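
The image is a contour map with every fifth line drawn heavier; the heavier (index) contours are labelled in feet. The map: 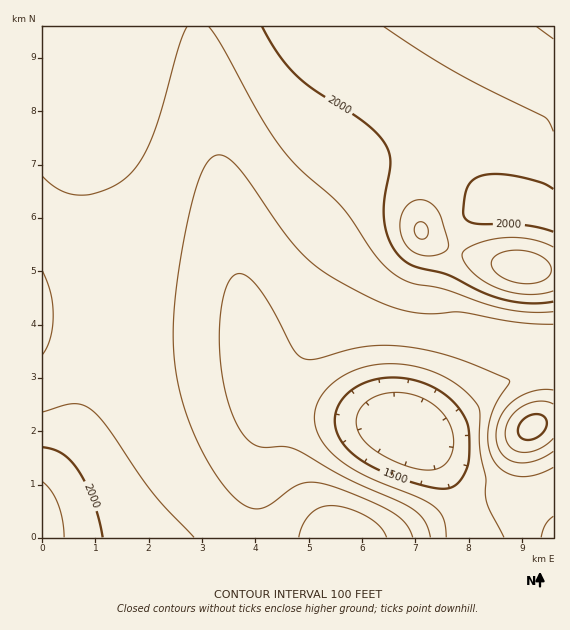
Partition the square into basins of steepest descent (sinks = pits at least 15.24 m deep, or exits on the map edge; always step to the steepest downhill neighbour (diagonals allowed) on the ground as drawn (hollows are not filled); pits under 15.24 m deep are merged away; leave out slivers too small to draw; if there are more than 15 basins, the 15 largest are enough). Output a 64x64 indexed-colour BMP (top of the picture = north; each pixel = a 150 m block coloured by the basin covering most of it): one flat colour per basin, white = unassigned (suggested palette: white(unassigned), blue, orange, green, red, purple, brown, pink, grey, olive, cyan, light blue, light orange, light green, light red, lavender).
<image width="64" height="64" href="data:image/bmp;base64,Qk12CAAAAAAAAHYAAAAoAAAAQAAAAEAAAAABAAQAAAAAAAAIAAATCwAAEwsAABAAAAAAAAAA////ALR3HwAOf/8ALKAsACgn1gC9Z5QAS1aMAMJ34wB/f38AIr28AM++FwDox64AeLv/AIrfmACWmP8A1bDFABERERERERERERERERERERERERERERERERERERERERERERERERERERERERERERERERERERERERERERERERERERERERERERERERERERERERERERERERERERERERERERERERERERERERERERERERERERERERERERERERERERERERERERERERERERERERERERERERERERERERERERERERERERERERERERERERERERERERERERERERERERERERERERERERERERERERERERERERERERERERERERERERERERERERERERERERERERERERERERERERERERERERERERERERERERExERERERERERERERERERERERERERERERERERERERERETMRERERERERERERERERERERERERERERERERERERERERMxEREREREREREREREREREREREREREREREREREREREREzMRERERERERERERERERERERERERERERERERERERERETMxERERERERERERERERERERERERERERERERERERERERMzMREREREREREREREREREREREREREREREREREREREREzMxERERERERERERERERERERERERERERERERERERERETMzMRERERERERERERERERERERERERERERERERERERERMzMxEREREREREREREREREREREREREREREREREREREREzMzERERERERERERERERERERERERERERERERERERERETMzMxERERERERERERERERERERERERERERERERERERERMzMzEREREREREREREREREREREREREREREREREREREREzMzMRERERERERERERERERERERERERERERERERERERETMzMzERERERERERERERERERERERERERERERERERERERMzMzMREREREREREREREREREREREREREREREREREREREzMzMxERERERERERERERERERERERERERERERERERERETMzMzERERERERERERERERERERERERERERERERERERERMzMzMREREREREREREREREREREREREREREREREREREREzMzMxERERERERERERERERERERERERERERERERERERETMzMzERERERERERERERERERERERERERERERERERERERMzMzMREREREREREREREREREREREREREREREREREREREzMzMxERERERERERERERERERERERERERERERERERERETMzMzERERERERERERERERERERERERERERERERERERERMzMzMREREREREREREREREREREREREREREREREREREREzMzMxERERERERERERERERERERERERERERERERERERETMzMzERERERERERERERERERERERERERERERERERERERMzMzMRERERERERERERERERERERERERERERERESIiIiIzMzMxERERERERERERERERERERERERERERERIiIiIiIjMzMzEREREREREREREREREREREREREREREiIiIiIiIiMzMzMRERERERERERERERERERERERERERIiIiIiIiIiIzMzMxERERERERERERERERERERERERERIiIiIiIiIiIjMzMxEREREREREREREREREREREREREREiIiIiIiIiIiMzMzERERERERERERERERERERERERERESIiIiIiIiIiIzMzMREREREREREREREREREREREREREREiIiIiIiIiIjMzMxERERERERERERERERERERERERERESIiIiIiIiIiMzMzERERERERERERERERERERERERERERIiIiIiIiIiIzMzMREREREREREREREREREREREREREREiIiIiIiIiIjMzMRERERERERERERERERERERERERERESIiIiIiIiIiMzMxEREREREREREREREREREREREREREREiIiIiIiIiIzMzERERERERERERERERERERERERERERESIiIiIiIiIjMzMRERERERERERERERERERERERERERERIiIiIiIiIiMzMxERERERERERERERERERERERERERERESIiIiIiIiIzMzMRERERERERERERERERERERERERERERIiIiIiIiIjMzMxEREREREREREREREREREREREREREREiIiIiIiIiMzMzERERERERERERERERERERERERERERERIiIiIiIiIzMzMREREREREREREREREREREREREREREREiIiIiIiIjMzMxERERERERERERERERERERERERERERERIiIiIiIiMzMzEREREREREREREREREREREREREREREREiIiIiIiIzMzMxERERERERERERERERERERERERERERERIiIiIiIjMzMzEREREREREREREREREREREREREREREREiIiIiIiMzMzMRERERERERERERERERERERERERERERERIiIiIiIzMzMxEREREREREREREREREREREREREREREREiIiIiIjMzMzERERERERERERERERERERERERERERERERIiIiIiMzMzMxERERERERERERERERERERERERERERERESIiIiIzMzMzERERERERERERERERERERERERERERERERIiIiIjMzMzMRERERERERERERERERERERERERERERERESIiIi"/>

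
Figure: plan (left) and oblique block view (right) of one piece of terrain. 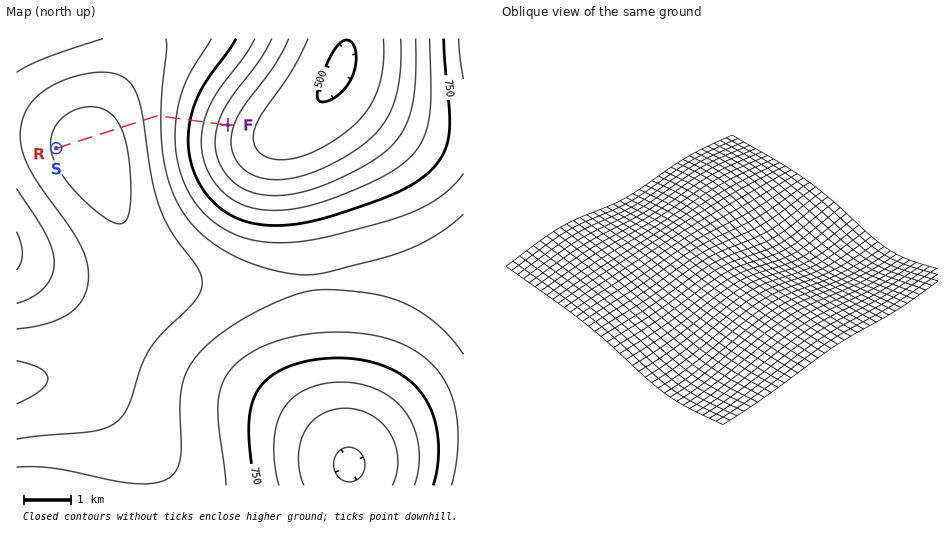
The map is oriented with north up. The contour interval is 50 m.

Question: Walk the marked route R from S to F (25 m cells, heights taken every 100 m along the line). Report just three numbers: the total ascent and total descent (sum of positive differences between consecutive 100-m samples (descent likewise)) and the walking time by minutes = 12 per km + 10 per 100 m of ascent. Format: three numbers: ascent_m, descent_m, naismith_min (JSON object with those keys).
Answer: {"ascent_m": 21, "descent_m": 361, "naismith_min": 48}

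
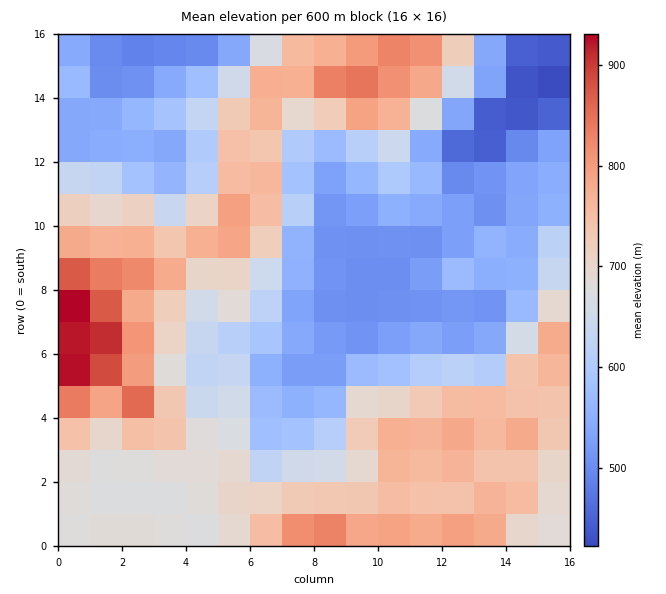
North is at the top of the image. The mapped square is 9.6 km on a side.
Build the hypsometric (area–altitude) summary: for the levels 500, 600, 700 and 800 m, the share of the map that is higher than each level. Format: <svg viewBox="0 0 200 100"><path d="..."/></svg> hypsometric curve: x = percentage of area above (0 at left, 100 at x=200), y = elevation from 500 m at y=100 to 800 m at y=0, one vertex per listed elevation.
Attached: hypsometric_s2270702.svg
<svg viewBox="0 0 200 100"><path d="M187 100l-64-33-49-34-54-33"/></svg>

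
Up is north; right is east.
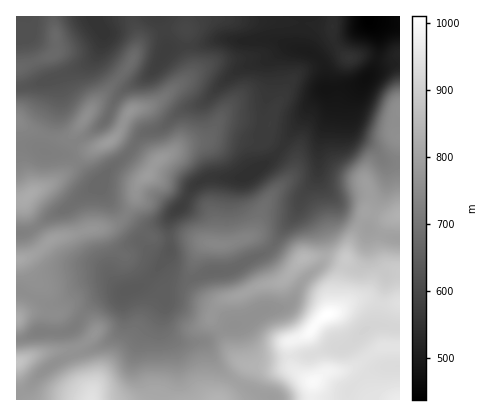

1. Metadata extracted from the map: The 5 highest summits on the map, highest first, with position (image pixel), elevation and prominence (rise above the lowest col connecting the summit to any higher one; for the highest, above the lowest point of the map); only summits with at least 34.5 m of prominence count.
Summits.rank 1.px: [328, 314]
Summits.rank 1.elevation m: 1011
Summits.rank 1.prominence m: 574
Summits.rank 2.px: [314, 382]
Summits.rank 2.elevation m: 995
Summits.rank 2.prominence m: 46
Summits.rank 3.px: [28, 196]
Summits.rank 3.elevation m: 822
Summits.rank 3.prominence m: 91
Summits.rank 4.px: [148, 176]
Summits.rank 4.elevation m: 790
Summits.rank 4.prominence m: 64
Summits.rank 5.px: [110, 142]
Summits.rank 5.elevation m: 790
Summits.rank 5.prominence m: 60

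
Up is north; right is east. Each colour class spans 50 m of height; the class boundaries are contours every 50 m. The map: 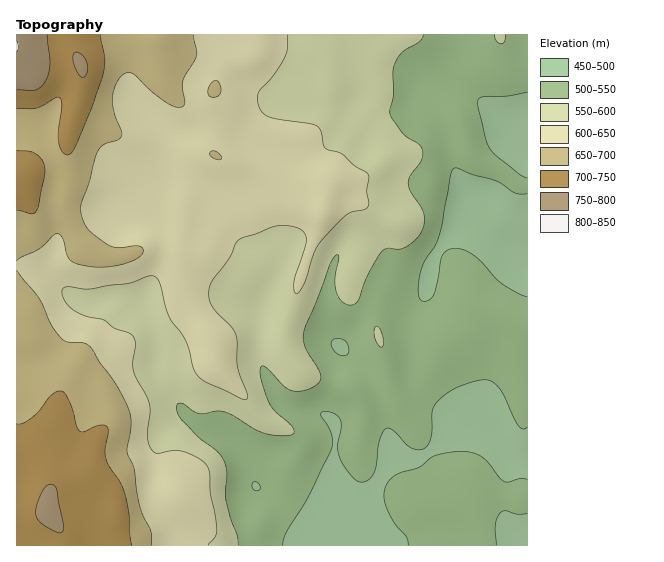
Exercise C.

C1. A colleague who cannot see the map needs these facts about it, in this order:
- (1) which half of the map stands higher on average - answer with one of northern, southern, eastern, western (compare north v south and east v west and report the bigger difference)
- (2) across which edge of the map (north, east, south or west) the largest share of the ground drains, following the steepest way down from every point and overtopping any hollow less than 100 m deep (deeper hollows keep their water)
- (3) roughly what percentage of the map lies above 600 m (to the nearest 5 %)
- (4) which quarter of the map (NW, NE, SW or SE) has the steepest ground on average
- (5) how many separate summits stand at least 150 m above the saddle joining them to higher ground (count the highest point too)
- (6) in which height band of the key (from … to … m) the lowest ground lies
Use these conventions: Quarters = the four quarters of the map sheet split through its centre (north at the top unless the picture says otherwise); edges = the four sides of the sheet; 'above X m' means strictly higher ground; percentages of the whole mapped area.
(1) On average the western half of the map is the higher ground.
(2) The largest share of the runoff leaves by the southern edge.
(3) Ground above 600 m makes up about 45 % of the sheet.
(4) Slopes are steepest in the south-west quarter.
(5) Counting only tops that stand 150 m proud, the map has 1 summit.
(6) Between 450 and 500 m: that is the band holding the lowest ground.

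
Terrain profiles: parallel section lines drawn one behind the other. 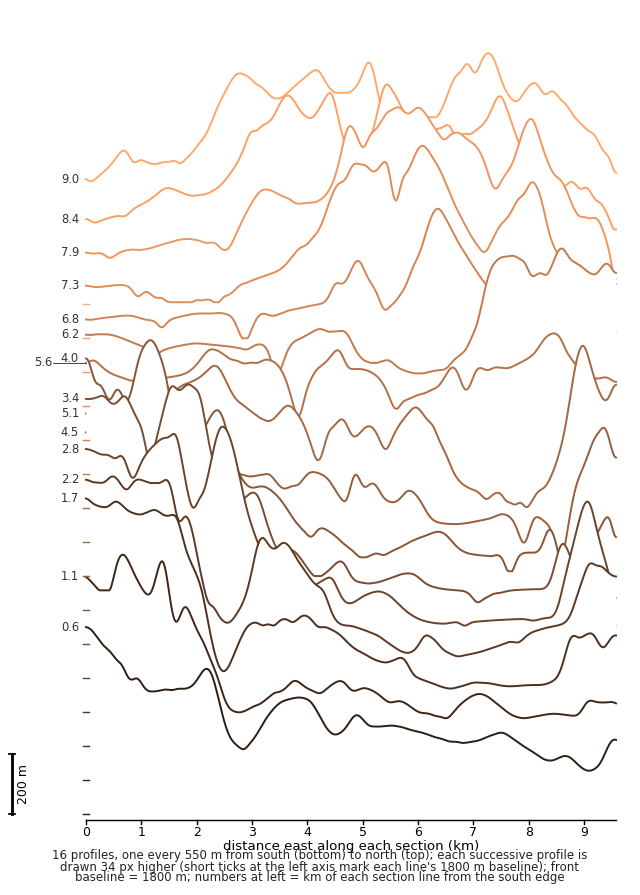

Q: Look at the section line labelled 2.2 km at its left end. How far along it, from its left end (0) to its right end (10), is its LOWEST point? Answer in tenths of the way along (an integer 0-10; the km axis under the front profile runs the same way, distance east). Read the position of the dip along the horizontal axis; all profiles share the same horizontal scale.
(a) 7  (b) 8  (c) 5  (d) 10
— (a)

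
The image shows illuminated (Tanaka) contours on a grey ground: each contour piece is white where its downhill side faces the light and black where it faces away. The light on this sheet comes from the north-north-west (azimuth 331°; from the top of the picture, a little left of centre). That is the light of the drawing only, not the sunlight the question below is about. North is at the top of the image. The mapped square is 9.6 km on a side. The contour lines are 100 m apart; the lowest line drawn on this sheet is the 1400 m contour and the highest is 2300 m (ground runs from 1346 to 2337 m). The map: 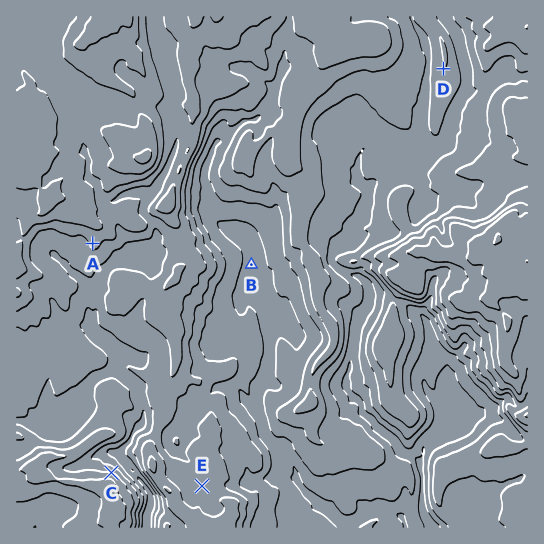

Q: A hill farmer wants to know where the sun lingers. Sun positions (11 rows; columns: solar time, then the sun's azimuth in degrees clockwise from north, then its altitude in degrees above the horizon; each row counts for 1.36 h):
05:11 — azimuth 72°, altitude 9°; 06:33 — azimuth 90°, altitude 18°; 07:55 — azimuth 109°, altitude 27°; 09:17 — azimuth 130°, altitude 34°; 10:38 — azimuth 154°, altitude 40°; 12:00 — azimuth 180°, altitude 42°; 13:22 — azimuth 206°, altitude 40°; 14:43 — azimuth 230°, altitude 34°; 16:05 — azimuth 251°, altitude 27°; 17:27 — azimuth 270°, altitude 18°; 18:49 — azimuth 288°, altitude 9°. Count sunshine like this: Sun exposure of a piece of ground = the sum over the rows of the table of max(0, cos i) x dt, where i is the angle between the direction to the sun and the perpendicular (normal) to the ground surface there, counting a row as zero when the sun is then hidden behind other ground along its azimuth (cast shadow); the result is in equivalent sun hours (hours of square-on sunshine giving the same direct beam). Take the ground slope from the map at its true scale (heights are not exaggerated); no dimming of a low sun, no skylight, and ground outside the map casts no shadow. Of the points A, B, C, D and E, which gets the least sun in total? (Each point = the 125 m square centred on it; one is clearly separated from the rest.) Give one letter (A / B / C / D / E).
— C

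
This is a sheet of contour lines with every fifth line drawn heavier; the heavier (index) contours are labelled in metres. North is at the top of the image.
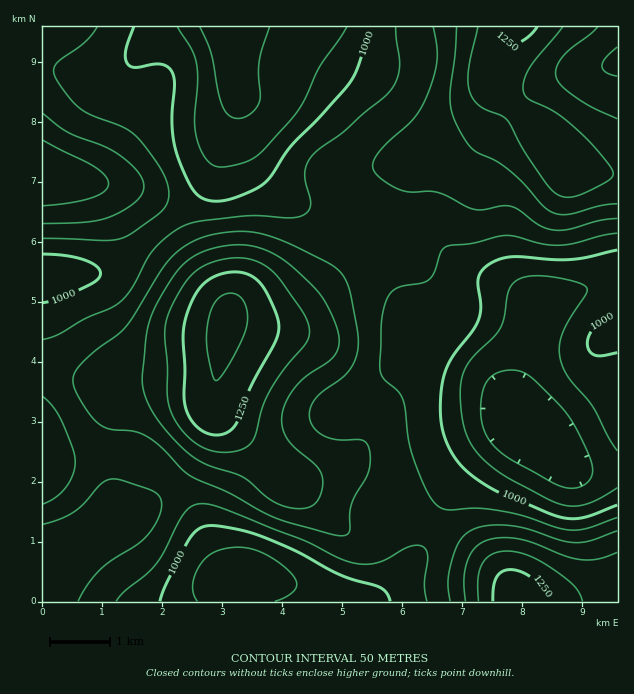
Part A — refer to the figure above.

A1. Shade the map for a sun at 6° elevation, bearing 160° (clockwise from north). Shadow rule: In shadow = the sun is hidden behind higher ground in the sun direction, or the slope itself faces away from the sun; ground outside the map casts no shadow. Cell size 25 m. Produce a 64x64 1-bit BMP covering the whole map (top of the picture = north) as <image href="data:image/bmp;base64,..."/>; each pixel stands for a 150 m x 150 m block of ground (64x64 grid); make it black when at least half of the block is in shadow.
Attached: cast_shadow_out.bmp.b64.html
<image width="64" height="64" href="data:image/bmp;base64,Qk0+AgAAAAAAAD4AAAAoAAAAQAAAAEAAAAABAAEAAAAAAAACAAATCwAAEwsAAAIAAAAAAAAA////AAAAAAAAAAAAAAAAAAAAAAAAAAAAAAAAAAAAAAAAAAAAAAH4AAAAAAAAA//4AAAAAAAH//4AAAAAAAf//wAAAAAAB///gAAAAAAH///gAAAAAAf//+AAAAAAB///8AAAAAAH///wAAAAAAf//+AAAAAAB///wAAAAAAH//4AAAAAAAf//AAAAAAAB//8AAAAAAAH//gAAAAAAAf/8AAAAAAAB//wAAAAAAAD/+AAAAAAAAH+AAAAAAAAAEAAAAAAAAAAAAAAAAAAAAAAAAAAAAAAAAAAAAAAAAAAAAAAAAAAAAAAAAAAAAAAAAAAAAAAAAAAAAAAwAAAAAAAAAP8AAAAAAAcP/8AAAAAAB///8AAAAAAB3//8AAAAAAAA//8AAAAAAAA//8AAAAAAAB//8AAAAAAAH//8AAAAAAAP//wAAAAAAA///AAAAAAAB//4AAAAAAAH//gAAAAAAAP/8AAAAAAAAf/gAAAAAAAB/+AAAAAAAAH/wAAAAAAAAf/AAAAAAAAB//AAAAAAAAH//AAAAAAPAP//gAAAAA8A///AAAAADwB/f8AAAAAEADw/wAAAAAAAAD/AAAAAAAAAH8AAAAAAAAAPgAAAAAAAAAAAAAAAAAAAAAAAAAAAAAAAAAAAAAAAAAAAAAAAAAAAAAAAAAAAAAAAAAAAAAAAAAAAAAAAA=="/>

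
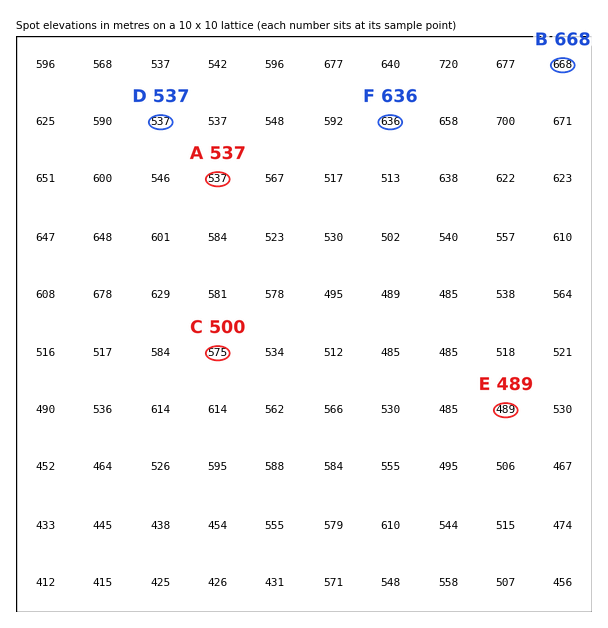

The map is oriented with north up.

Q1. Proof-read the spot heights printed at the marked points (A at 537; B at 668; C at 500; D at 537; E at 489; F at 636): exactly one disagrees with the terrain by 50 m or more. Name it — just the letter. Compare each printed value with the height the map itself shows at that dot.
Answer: C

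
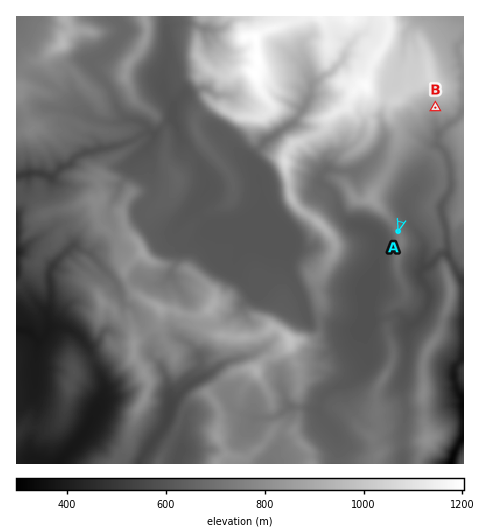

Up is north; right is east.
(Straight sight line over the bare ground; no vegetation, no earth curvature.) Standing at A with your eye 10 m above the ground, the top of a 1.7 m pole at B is visible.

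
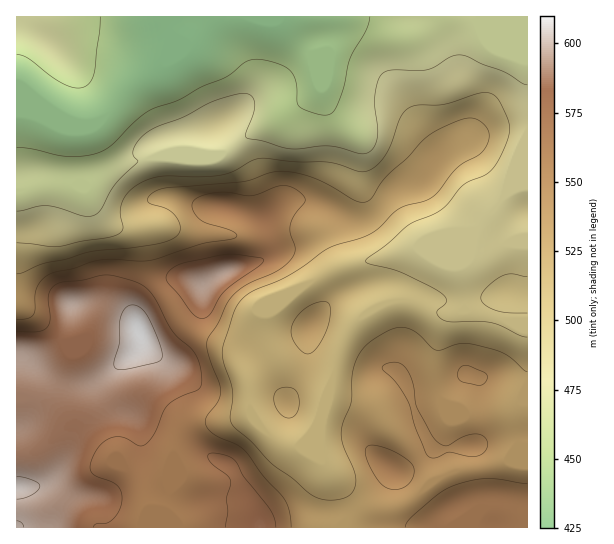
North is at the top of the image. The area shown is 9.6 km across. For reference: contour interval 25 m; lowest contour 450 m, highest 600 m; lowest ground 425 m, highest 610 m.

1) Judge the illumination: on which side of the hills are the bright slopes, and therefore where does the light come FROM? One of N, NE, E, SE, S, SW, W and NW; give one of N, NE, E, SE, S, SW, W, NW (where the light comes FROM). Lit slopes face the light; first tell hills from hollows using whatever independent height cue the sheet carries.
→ S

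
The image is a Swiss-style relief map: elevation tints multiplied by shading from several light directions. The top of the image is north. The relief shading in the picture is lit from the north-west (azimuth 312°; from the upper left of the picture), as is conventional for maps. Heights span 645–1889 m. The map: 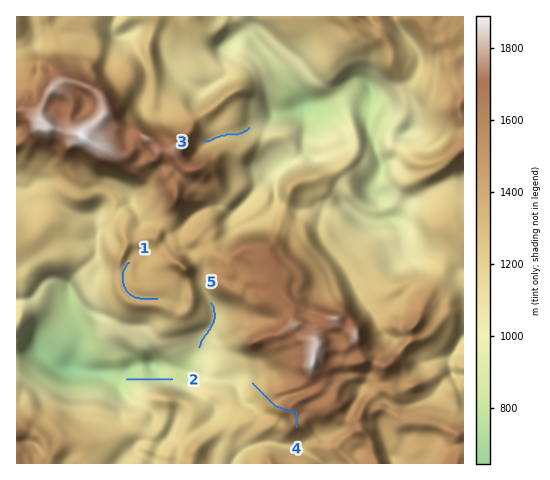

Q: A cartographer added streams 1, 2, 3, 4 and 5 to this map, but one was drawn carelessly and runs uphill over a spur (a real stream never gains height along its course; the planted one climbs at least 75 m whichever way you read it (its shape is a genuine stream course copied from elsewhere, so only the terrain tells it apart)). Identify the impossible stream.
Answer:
4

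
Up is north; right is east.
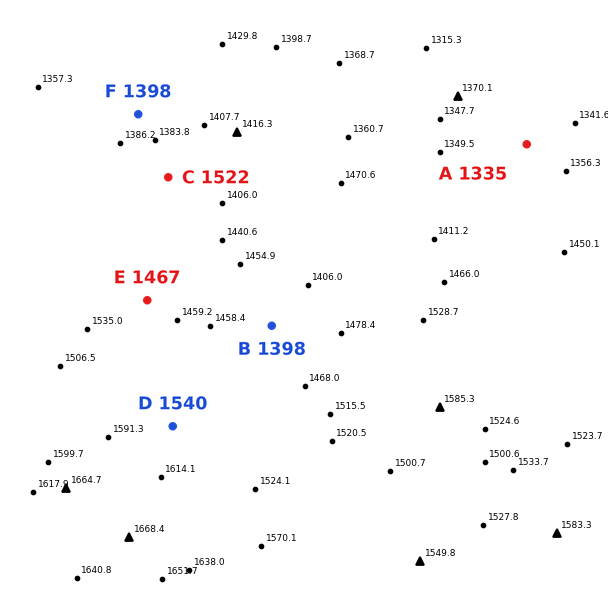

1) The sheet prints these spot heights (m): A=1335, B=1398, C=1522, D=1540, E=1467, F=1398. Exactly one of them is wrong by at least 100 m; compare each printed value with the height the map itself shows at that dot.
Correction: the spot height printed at C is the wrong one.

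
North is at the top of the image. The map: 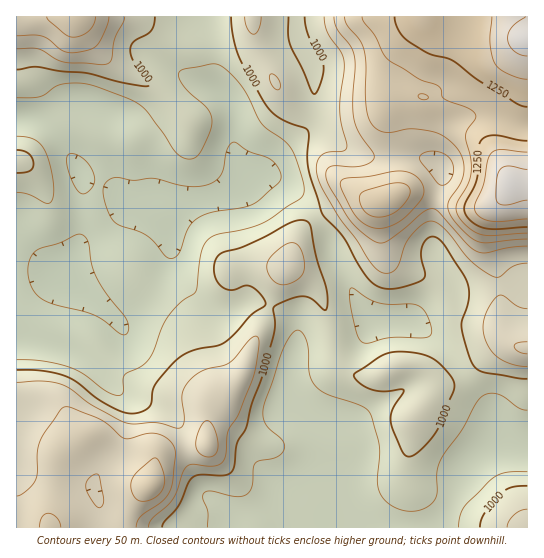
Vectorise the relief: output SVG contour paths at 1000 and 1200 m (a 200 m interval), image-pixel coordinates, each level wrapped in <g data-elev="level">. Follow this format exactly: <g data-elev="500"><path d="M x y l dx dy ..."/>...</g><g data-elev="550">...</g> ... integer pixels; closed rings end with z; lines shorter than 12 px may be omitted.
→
<g data-elev="1000"><path d="M162 527l2-5 14-16 10-23 5-6 8-2 24 0 5-2 3-3 4-26 9-17 5-22 11-28 11-40 2-12-1-18 15-8 14-3 9 3 13 11 2-1 1-10-2-10-9-30-6-32-2-4-7-3-9 2-43 22-27 8-5 4-3 6-1 8 2 8 4 7 5 4 5 1 15-4 6 1 10 8 4 6 1 4-15 10-17 19-11 9-6 3-24 5-16 9-21 23-3 7-2 15-6 5-14 4-13-4-20-11-23-18-13-6-21-4-24-1"/><path d="M527 486l-16 1-9 6-18 21-4 13"/><path d="M405 455l5 2 7-4 18-19 6-11 12-30 1-8-1-6-5-6-9-10-7-5-17-5-21-1-14 5-24 16-2 2 6 8 13 7 10 1 18-2 3 1-11 19-2 10 2 12 9 20z"/><path d="M17 173l13-2 3-3 1-5-2-5-3-4-6-3-6-1"/><path d="M17 70l22-3 22 4 26 2 35 10 26 3 1-1-1-4-15-21-3-11 4-8 17-11 3-5 1-8"/><path d="M231 17l2 20 5 18 28 50 5 7 8 6 11 5 15 5 3 3 0 36 14 46 22 25 14 25 9 15 10 8 10 3 15-2 19-6 4-6-4-18 1-11 7-8 4-1 5 1 8 9 18 28 4 10 1 15-8 26 5 21 7 18 5 5 7 3 42 6"/><path d="M305 17l3 18 13 23 3 8-3 17-4 9-3 2-3-3-8-21-13-26-2-10 0-17"/></g><g data-elev="1200"><path d="M374 217l13-1 12-7 10-14 1-5-2-4-6-3-9 0-31 10-3 5 3 9 5 7z"/><path d="M421 99l6 0 1-2-4-3-4 0-2 3z"/><path d="M362 17l2 5 11 13 8 19 6 6 30 19 19 7 3 3 2 9 26 10 6 6 0 5-9 15 0 7 5 17 0 12-3 13-12 22 0 6 4 8 11 11 12 5 44-2"/></g>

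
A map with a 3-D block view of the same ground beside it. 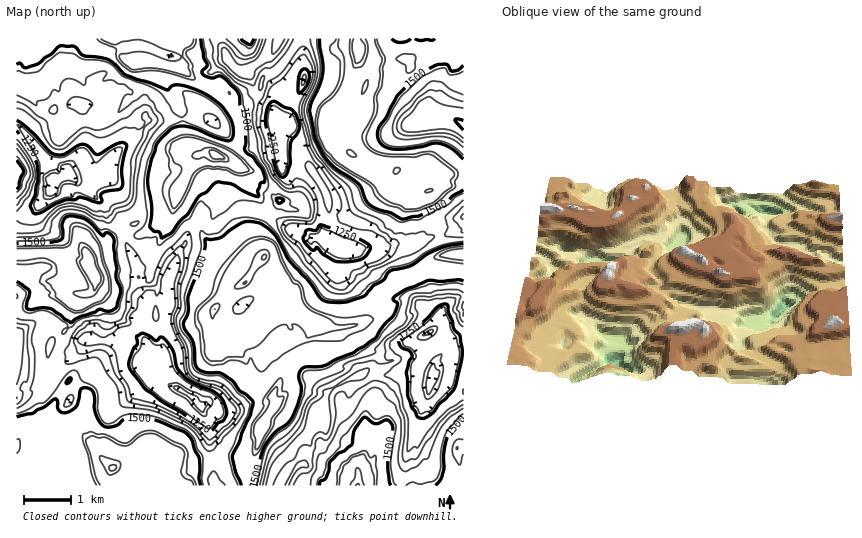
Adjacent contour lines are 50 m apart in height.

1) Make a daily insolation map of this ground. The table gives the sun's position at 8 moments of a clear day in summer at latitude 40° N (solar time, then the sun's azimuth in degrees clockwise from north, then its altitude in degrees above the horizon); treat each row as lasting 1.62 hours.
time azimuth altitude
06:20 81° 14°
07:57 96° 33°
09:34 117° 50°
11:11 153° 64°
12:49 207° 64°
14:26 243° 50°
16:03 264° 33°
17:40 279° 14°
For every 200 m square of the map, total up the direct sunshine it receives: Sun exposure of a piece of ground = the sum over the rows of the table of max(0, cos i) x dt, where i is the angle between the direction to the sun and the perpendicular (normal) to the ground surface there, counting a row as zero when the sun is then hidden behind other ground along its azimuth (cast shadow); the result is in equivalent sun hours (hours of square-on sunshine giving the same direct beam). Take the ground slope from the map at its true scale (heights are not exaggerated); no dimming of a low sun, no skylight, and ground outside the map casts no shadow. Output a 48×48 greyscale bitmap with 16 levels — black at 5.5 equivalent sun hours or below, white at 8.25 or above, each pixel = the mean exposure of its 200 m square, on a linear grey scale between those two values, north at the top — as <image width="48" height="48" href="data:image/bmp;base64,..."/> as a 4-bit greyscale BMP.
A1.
<image width="48" height="48" href="data:image/bmp;base64,Qk32BAAAAAAAAHYAAAAoAAAAMAAAADAAAAABAAQAAAAAAIAEAAATCwAAEwsAABAAAAAAAAAAAAAAABEREQAiIiIAMzMzAERERABVVVUAZmZmAHd3dwCIiIgAmZmZAKqqqgC7u7sAzMzMAN3d3QDu7u4A////AN3d3dzO7t3d3Zasu9uZt6trmpmrdkVL3d3d3cu83N3d3JurvN2ai1WajJubi9243d3d3brLe93d3buqvN6bu7m3lruslmy63d3d3brJzd3d3Zerm8ysy5i4eTa9qFa5vb3d3bvdk43ddLcVuLqr3JWJrNzNqpWYmb3d3cZDjXRjnFIViLvLzMtFmN3Nuqhoqt3d3dzFbdyrQQBERnjbzMuoqI29ibqWW2vd3d2olEQyICJqdmesy6u4rHdUh5JHVGV7x72rzGMzJmN7u6qdzKq4vNrdyGp3k52lzM2r2ox0s0zLvMx8q7u4iK3dmZgnfavbftls2LZrWMurzO22m7u8iofIi6l5e6vdmLjdmIaszKu7ze7rnavdzMpo27uXqbve2H3di1m7u6ze7u7u3d3c3N3e3LyauMvN3bzbrJm7uozN3e3u3e3dy8zdrby7yLvMzYRFzbm7yord7u7e3d7u7tzKtXvdubvJ3Yvd3cjLyrrd3d7tzN3v/u3LurNty7rbrLy93ezMusvd3d3e7u7u7t3cy7o3vc3czLyu27y7mLzd3d3e7u3cqazdzLypnN28zMvLzLurlpm8y73d3dtFiYi9y4yZmp3cvO3MyqupqLdm3bzd3cW4ad3dyqvKqKvM3anMury5iKx73u7d3apmZTnd27vMy83N3anbl8u5iY3K2rzd22h0VaZt3c3MzN2p3bzWirjJl4zJzH3d1XVazFmX3d3d7t7a3L2VqcvbmKranbztl0WaibY0M53u3e7u3I2Hmrzdubjdidq7dYiUVkbWfGSq3TMzR6aHq87e2qrN15t6RlNbzcrNmtswAQARR8t6mt7czLuJ3YRENJq83M3c3d3cgoVKmaYyfdru28qZjN3Ee9yr3u3d7u7d2dyleUEkzJu97dzOuGRc28u93d3c3M3dudgSIAF6R8vM3Mqu7L3d28uszNzMzMy7zLugADUqt3vM3LzO7u66uMqqu8vd3u7cvMqHCpu0SYvMzbzd3u7GRZW6zLzO3dy9zLqJgQu7qpnbrcvO7u3HF2u7zMzd7d3Ny8iKyo3LuonMy9u8zMuDBqyru87dzN7tymV7us3buaq8zu7L3XchZLqqzu3drN3aS1OKzMzbqKl8zcvJVGRyh7qc3a1zM0RW1jOs3LvturZ6jdswO8pylqmd29iFIzNXNkrM3czu7smEgzMSLLpEk3i93du5oyMBNZzM3dzd3exZR2OLrKhHlXm93e3LqrvMxtze3KrN3tu83c3cvZpol5mt3e28u7vN3czd2qzN3ty93b3M3YuorHh93d27vMvO7t3d3e7u3d7c7LzN3YvLy1SV3d2rzMzO3d3d3u7d3d3N7d3ttYi7ygKajczLzcze7e7t3d3dzMzt3MyrUCTMyiR8ndravtzN7t7t3d3LvMzMzbqjGctJuXiMvO3avMzaze7tzdy8vN3bi3t3m8zIiKqsy8zKvbve3d3e3d7tupqs3ayJity7aaus2tunl33d3d3d7u3M3u7u3dqbrMubt9yqmciLqMzd3Q=="/>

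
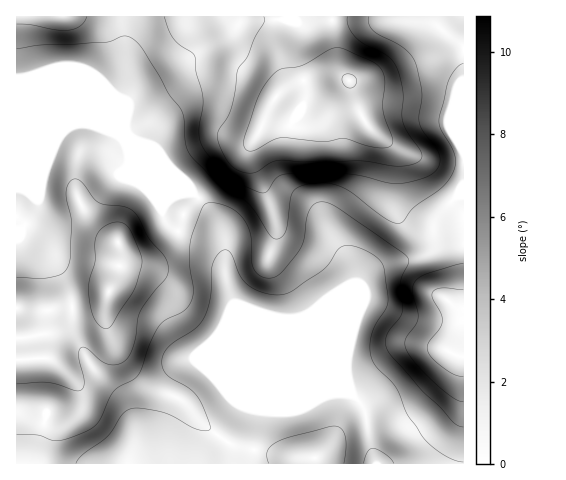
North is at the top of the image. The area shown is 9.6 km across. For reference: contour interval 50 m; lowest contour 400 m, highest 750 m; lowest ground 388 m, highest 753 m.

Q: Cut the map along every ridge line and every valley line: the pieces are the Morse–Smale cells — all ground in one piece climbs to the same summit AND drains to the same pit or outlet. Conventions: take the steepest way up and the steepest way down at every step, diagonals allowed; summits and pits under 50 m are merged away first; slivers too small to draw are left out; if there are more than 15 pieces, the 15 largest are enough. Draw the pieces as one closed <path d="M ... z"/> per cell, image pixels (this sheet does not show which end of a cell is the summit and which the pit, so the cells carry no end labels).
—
<path d="M463 16l-341 1 2 50-2 10-9 17 13 29 2 10 6 7 10 4 61 60 11 14 9 23 0 32 8 29 46 21 72 71-4-16 0-21 5-23 0-28 8-21 12-13 9-5 45-13 6-9 2-18 3-9 19-21 8-2z"/><path d="M85 123l-14 4-55 0 0 336 181 1 40-58 5-4 10-3 63 0 18-5 18 1-72-72-46-21-8-29-1-37-5-12-14-20-60-58-39-17z"/><path d="M463 196l-7 1-19 21-3 9-2 18-6 9-12 5-23 4-19 9-12 13-8 21 0 28-5 23 0 21 5 17 9 9 5 10 4 28 6 22 88-1z"/><path d="M122 16l-106 1 1 110 54 0 14-4 53 18-10-8-2-10-13-29 9-17 2-10 0-28z"/><path d="M349 394l-16 0-18 5-63 0-10 3-5 4-39 57 177 1-10-53-4-7z"/>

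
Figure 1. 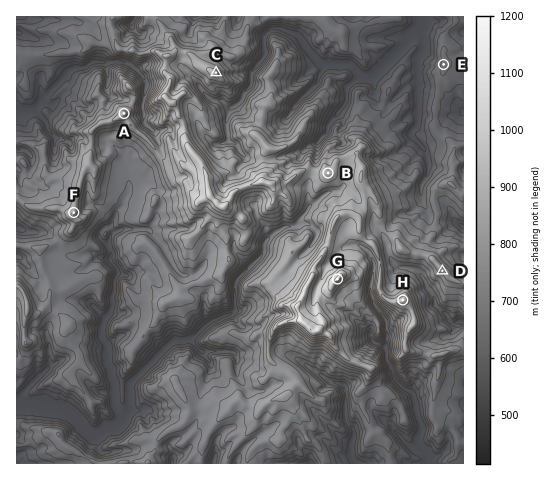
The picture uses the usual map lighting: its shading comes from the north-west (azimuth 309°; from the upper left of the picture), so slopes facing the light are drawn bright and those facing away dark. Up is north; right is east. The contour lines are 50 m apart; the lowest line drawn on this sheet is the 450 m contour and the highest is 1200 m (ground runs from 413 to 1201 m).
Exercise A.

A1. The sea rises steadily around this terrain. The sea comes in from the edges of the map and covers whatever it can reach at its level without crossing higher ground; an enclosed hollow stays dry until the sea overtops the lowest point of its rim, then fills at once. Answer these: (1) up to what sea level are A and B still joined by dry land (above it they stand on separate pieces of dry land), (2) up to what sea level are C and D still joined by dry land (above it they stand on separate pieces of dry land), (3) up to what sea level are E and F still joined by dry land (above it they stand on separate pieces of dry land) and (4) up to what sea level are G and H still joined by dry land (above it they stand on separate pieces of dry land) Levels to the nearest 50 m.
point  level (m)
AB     850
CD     800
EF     550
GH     900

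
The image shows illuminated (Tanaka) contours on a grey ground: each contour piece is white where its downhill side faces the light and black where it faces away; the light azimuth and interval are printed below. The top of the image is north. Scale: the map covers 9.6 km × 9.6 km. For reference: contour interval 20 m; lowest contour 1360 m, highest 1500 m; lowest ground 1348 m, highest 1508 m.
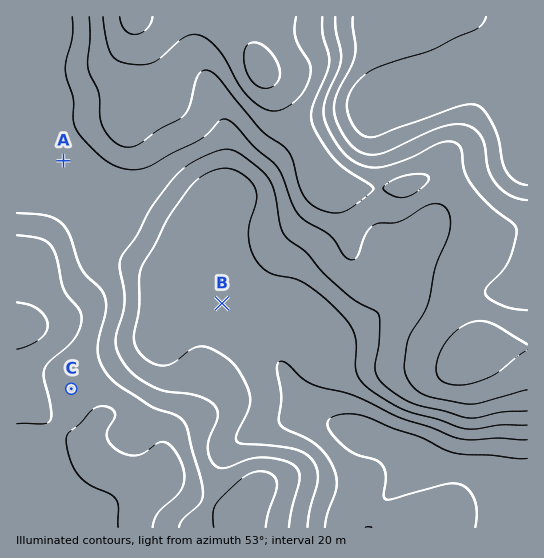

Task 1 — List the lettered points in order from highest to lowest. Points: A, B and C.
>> C A B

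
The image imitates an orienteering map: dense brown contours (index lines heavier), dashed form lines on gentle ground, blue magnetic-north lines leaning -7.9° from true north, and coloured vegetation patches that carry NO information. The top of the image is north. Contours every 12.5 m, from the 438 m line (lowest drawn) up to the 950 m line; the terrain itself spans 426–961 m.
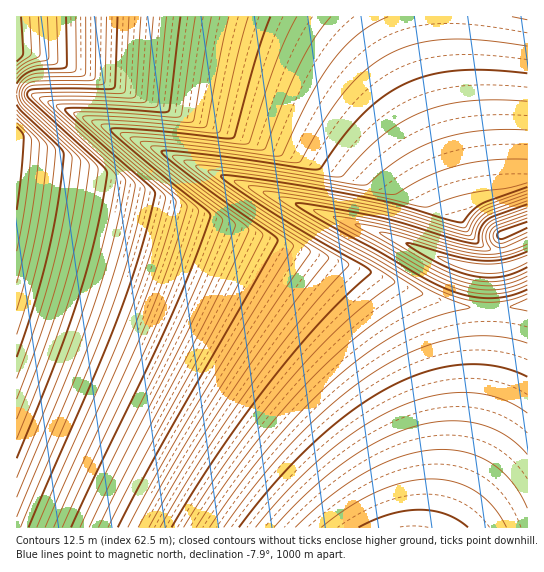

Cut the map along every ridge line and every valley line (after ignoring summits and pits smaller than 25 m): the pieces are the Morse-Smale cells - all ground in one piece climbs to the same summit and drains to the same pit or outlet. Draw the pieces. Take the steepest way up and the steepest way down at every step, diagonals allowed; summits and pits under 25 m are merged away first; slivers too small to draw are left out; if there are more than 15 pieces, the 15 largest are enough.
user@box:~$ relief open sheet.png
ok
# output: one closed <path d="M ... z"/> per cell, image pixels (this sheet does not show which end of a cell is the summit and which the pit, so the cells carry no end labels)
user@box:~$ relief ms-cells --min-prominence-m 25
<path d="M26 183l-10 0 1 345 511-1-1-224-25 6-25 0-18-2-32-10-66-28-170-56-73-17z"/><path d="M387 16l-370 0-1 78 17 1 157 69 112 43 81 26 66 28 25 7 33-1-2-16-2-2-14 0-10-5-10-10-8-13-24-79-40-105z"/><path d="M33 95l-17 0 1 88 86 10 79 18 179 58 66 28 32 10 18 2 25 0 20-4 6-3-1-61-23 9 4 12-1 5-33 1-21-5-70-30-81-26-85-32z"/><path d="M527 16l-82 1 0 22 6 48 22 114 16 22 14 12-2 2 4 12 23-8z"/><path d="M445 16l-57 1 49 125 24 79 8 13 10 10 10 5 13 2 2-2-1-14-19-18-8-11-4-11-21-108z"/>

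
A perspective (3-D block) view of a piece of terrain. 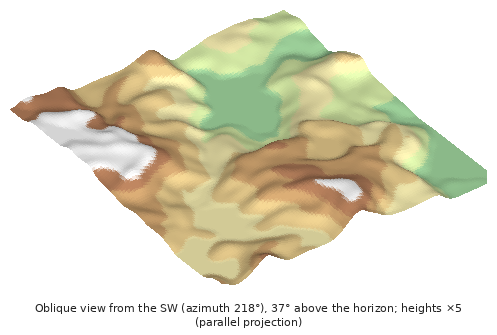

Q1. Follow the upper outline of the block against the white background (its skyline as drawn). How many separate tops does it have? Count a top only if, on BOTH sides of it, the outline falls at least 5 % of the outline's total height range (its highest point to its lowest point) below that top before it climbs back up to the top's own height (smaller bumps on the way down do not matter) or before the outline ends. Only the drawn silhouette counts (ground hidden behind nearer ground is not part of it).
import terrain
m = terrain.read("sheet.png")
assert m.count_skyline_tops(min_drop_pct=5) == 2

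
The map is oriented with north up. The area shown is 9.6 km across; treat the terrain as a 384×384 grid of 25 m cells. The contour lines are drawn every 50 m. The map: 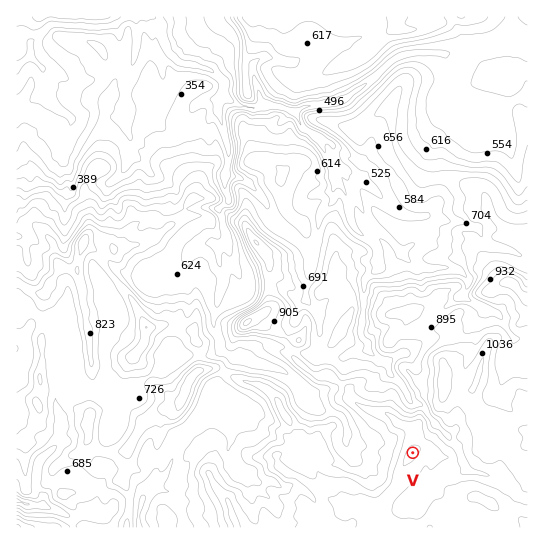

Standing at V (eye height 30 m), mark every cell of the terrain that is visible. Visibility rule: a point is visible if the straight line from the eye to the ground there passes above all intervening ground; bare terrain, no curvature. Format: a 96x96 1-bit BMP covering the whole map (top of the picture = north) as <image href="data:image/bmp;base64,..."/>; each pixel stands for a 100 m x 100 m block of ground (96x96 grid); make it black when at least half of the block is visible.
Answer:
<image width="96" height="96" href="data:image/bmp;base64,Qk2+BAAAAAAAAD4AAAAoAAAAYAAAAGAAAAABAAEAAAAAAIAEAAATCwAAEwsAAAIAAAAAAAAA////AAAAAADgAAAAAHAAgGf//4GAAAAAAHAAgD///wEAAAAAAPABBB///AMAAAAAAOADDg//+AMAAAAAAOACDj//+IcAAAAAAcAEP////8sAAAAAA4AAf/////8AAAAABgAAz/////8AAAAABAADv/H///8AAAAACAAf//H///9AAAAACAA///H/x/9gAAAAAAB///j/x/9AAAAAAAB///j/x99ACAAAAAD///x/z99gAAQAAAB///x/j89gAAYAAAAP//5+H49gBAMAAAAH//98P48ABgOQAAAG/v/4P58ABgHYAAAM/P/wf78ABgH+AAAcPf+B/78AAgDnAAA8Gf4B//MAAgADgAA8GfwD/wMIAgADwAB8f8AD/gMMAAABwAB/jwAH/AMMAAABwAB/AAAH/AIIAAABwAH+AgAHvAIIAAAAwAf8AgAHHAAIAAAA4Af5gAAHBgAAAAAAcAH38AAHBgAAAAAAPAH+AAAHBgAAAAAADA/uAAAPAgAAAAAAAH/sAAAPAwAAAAAAOf/IAAAAAwAAAAAAff8IAAQAAQAAAADGfPw/AA8AAQAAAAD4eP7nAAPIAAAAAAD4cH/DDAP8AAAAAAD4cD/DBhH8AAAAAAD4YB+DBh/8AAAAAACAIA/DAz/8AAAAAAGAAAPgAQH+AAAAAAMAAAHgAYAeAAAAAAIAAABgAYACAAAGAAQAAAAMg4AAAAcGCAwAAADcf4AAAAQCDAgAAAH8PwAAAAwACDgAAAH4PwAAAAAAGHAAAAH4HwAAAAAAnHwAAAH4HwAAAAAAHvwAAAH4DwAAAAAAD/gAAAPwDQAAAAAAD7gAAAfwDwAAAAAADzAAAA8ADgAAAAAADiAAAAwAAAAAAAAABgAAAAAAAAAAAAAABgAAAAAAAAAAAAAAAAAAAAAIAAAAAAAAAAAAAAB8AAAAAAAAAAAAAAD4AAAAAAAAAAAAAAD4AAAAAAAAAAAAAAD4AAAAAAAAAAAAAAD4AAAAAAAAAAAAAAH4AAAAAAAAAAAAAAP4AAAAMAAAAAAAAAf8AAAAcAAAAAAAAAD+AAAA4AAAAAAAABx/gAAAAAAAAAAAAD//wAAAAAAAAAAAAB8fgAAAAAAAAAAAAAAAgAAAAAAAAAAAAAAAAAAAAAAAAAAAAAAAAAAAAAAAAAAAAAAAAAAAAAAAAAAAAAAAD4IAAAAAAAAAAAAA/88AAAAAAAAAAAAB+P8AAAAAAAAAAAADwH8AAAAAAAAAAAAAAB+AAAAAAAAAAAAAAA+AAAAAAAAAAAAAAAeAAAAAAAAAAAAcAAPAAAAAAAAAAAA+AAHAAAAAAAAAAAB/wADgAAAAAAAAAAD/8ABgAAAAAAAAAAH/+AAAAAAAAAAAAAPgfgAAAAAAAAAAAAAAH4AAAAAAAAAAAAAAB8AAAAAAAAAAAAA4AOAAAAAAAAAAABz/gHAAAAAAAAAAAB//gBgAAAAAAAAAAB//gA//+AAAAAAAAB///gf//gAAAAAAAD///wf//wAAAAAAAH///wcD/8AAAAAAAP////+Af8A="/>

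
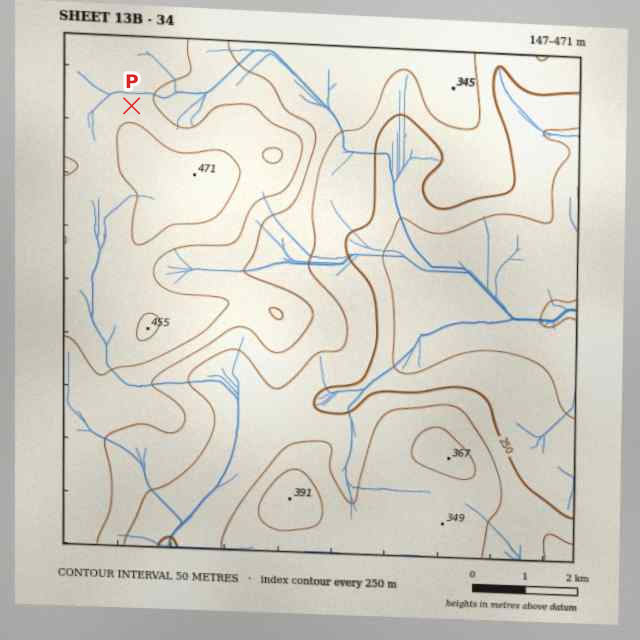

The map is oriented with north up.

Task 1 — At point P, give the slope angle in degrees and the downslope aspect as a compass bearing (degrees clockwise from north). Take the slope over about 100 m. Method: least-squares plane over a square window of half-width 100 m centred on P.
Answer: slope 4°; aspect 25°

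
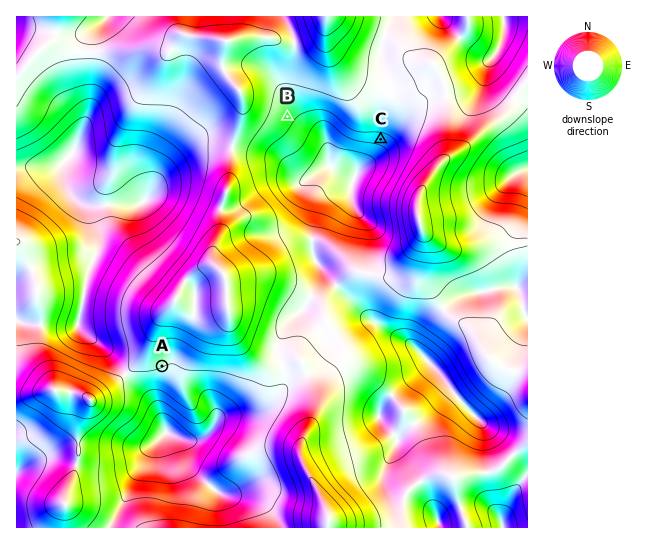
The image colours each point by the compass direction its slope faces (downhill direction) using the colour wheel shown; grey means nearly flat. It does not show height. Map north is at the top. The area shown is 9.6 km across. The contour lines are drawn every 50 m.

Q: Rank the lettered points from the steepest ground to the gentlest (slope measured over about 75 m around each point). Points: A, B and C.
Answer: C B A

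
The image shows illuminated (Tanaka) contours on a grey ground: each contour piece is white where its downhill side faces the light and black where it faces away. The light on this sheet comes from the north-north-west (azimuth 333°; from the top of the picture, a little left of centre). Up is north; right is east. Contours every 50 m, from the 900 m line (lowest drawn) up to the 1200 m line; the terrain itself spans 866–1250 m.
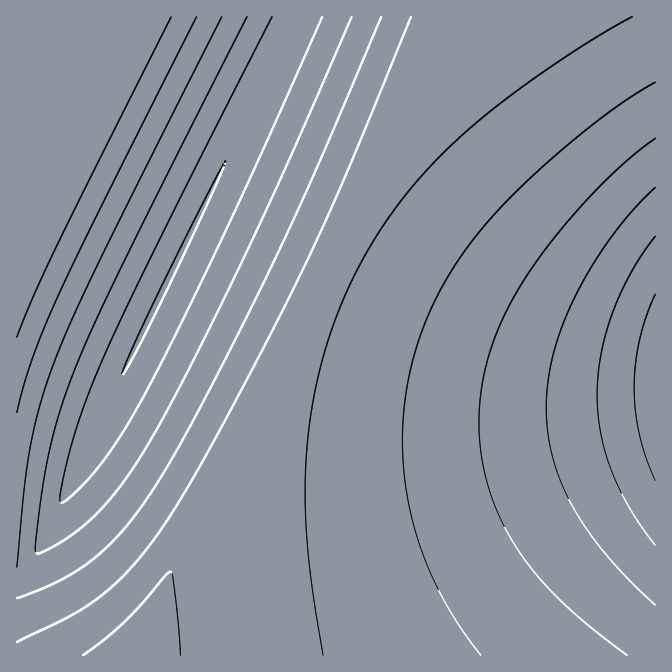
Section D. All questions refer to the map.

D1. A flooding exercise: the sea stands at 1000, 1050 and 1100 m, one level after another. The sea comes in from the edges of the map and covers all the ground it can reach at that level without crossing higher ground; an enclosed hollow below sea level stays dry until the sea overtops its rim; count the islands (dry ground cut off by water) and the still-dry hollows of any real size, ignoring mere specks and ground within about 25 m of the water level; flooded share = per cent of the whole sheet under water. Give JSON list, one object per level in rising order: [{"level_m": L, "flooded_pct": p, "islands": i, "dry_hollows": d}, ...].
[{"level_m": 1000, "flooded_pct": 14, "islands": 0, "dry_hollows": 0}, {"level_m": 1050, "flooded_pct": 29, "islands": 0, "dry_hollows": 0}, {"level_m": 1100, "flooded_pct": 49, "islands": 0, "dry_hollows": 0}]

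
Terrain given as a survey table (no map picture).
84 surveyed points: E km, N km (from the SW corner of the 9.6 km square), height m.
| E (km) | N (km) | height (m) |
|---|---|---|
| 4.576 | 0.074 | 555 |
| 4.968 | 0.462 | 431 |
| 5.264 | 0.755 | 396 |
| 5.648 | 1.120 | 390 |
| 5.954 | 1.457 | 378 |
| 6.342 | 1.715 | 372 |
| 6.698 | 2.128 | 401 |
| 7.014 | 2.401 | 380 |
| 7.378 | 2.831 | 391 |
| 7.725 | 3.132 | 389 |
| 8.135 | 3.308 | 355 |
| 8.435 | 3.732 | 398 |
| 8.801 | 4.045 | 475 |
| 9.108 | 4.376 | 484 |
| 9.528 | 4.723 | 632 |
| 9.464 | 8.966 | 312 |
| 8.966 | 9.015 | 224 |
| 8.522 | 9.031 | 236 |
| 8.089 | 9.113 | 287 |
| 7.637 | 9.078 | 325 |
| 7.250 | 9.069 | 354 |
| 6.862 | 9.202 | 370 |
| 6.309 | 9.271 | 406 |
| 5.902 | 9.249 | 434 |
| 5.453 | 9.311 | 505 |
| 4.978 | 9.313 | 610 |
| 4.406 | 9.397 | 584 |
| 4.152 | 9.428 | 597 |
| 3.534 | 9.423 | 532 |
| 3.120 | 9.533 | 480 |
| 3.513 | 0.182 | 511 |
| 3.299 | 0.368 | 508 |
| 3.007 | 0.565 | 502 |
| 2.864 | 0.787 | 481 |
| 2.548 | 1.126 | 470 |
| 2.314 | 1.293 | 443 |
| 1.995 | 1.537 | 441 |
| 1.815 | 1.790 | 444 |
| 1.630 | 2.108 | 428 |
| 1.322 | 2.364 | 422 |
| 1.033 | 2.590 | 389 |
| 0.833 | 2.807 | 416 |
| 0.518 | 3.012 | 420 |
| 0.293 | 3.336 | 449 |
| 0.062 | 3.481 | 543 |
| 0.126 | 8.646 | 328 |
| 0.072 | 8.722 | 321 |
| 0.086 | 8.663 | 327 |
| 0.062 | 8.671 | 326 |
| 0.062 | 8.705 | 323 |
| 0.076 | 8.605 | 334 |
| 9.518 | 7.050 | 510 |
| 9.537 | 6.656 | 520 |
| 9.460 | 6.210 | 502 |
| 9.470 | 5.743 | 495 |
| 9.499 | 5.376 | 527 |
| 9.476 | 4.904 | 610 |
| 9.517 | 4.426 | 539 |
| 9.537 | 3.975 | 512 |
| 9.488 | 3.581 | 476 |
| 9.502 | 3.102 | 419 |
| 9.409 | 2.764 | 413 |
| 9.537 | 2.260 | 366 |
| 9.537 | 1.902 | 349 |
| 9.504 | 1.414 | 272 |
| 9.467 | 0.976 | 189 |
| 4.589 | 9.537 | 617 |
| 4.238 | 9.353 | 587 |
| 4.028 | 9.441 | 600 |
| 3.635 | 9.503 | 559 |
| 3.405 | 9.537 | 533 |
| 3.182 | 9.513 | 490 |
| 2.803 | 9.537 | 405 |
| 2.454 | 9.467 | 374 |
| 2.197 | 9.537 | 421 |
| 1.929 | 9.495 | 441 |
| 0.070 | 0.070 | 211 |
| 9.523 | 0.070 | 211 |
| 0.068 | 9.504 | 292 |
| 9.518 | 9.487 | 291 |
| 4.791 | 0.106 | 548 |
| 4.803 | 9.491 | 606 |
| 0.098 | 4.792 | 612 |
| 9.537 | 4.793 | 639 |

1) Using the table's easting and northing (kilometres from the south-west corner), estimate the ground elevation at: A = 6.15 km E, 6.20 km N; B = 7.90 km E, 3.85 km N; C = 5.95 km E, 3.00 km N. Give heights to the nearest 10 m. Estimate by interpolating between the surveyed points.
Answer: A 470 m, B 440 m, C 390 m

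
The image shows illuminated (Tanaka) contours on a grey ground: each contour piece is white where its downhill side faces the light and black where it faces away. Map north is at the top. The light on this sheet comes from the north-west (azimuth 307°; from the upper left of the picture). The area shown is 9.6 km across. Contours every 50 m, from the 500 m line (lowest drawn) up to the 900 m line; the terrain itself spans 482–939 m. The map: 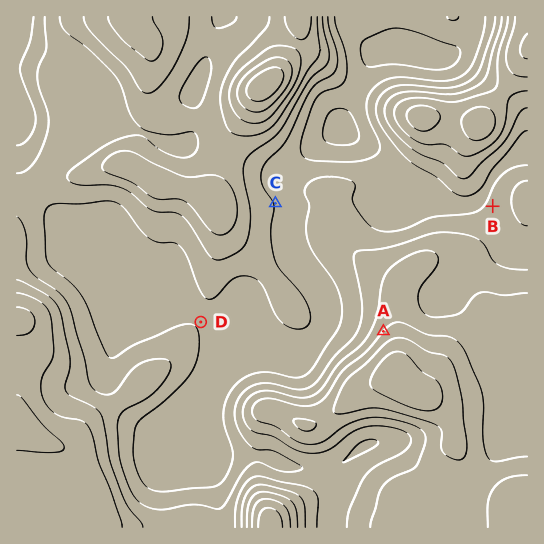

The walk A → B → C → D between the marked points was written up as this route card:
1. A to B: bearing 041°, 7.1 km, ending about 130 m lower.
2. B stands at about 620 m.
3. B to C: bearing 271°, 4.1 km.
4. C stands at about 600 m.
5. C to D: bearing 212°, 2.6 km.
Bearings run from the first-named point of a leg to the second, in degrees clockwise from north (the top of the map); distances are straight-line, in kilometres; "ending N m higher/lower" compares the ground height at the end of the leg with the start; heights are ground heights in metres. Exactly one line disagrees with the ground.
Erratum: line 1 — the distance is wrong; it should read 3.1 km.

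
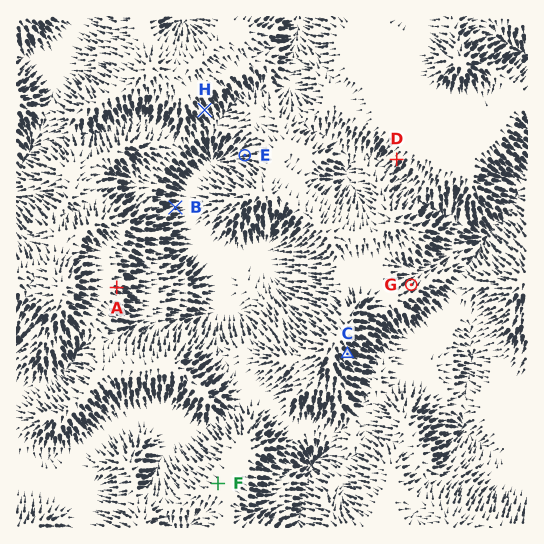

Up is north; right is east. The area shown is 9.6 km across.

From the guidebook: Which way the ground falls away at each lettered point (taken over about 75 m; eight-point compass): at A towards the E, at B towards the E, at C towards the SE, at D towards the SW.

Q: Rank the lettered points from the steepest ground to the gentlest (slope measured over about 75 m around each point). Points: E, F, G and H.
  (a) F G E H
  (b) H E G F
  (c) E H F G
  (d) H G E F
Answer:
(b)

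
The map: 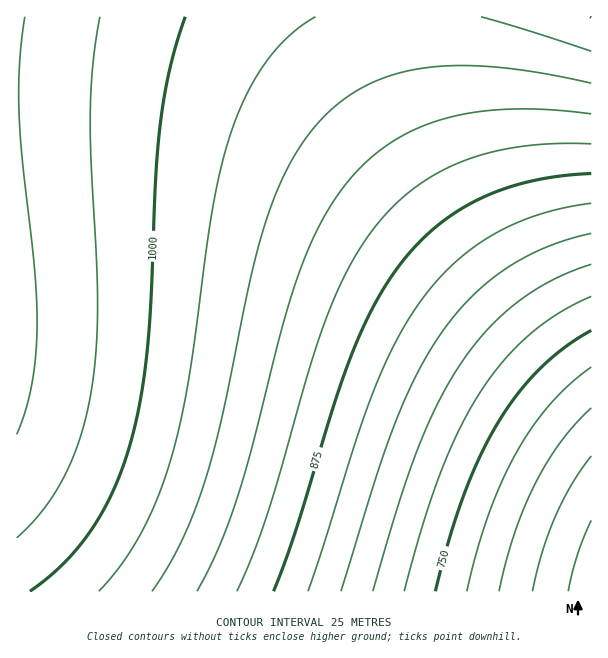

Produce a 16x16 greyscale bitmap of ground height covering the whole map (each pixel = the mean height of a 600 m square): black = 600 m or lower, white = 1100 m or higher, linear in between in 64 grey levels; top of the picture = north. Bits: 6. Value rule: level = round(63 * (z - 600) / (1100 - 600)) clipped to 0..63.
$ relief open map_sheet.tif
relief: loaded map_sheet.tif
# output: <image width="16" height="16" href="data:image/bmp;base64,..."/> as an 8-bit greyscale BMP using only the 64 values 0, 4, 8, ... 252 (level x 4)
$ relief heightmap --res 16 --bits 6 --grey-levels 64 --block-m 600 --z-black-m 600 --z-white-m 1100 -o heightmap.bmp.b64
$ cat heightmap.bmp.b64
<image width="16" height="16" href="data:image/bmp;base64,Qk02BQAAAAAAADYEAAAoAAAAEAAAABAAAAABAAgAAAAAAAABAAATCwAAEwsAAAABAAAAAAAAAAAAAAEBAQACAgIAAwMDAAQEBAAFBQUABgYGAAcHBwAICAgACQkJAAoKCgALCwsADAwMAA0NDQAODg4ADw8PABAQEAAREREAEhISABMTEwAUFBQAFRUVABYWFgAXFxcAGBgYABkZGQAaGhoAGxsbABwcHAAdHR0AHh4eAB8fHwAgICAAISEhACIiIgAjIyMAJCQkACUlJQAmJiYAJycnACgoKAApKSkAKioqACsrKwAsLCwALS0tAC4uLgAvLy8AMDAwADExMQAyMjIAMzMzADQ0NAA1NTUANjY2ADc3NwA4ODgAOTk5ADo6OgA7OzsAPDw8AD09PQA+Pj4APz8/AEBAQABBQUEAQkJCAENDQwBEREQARUVFAEZGRgBHR0cASEhIAElJSQBKSkoAS0tLAExMTABNTU0ATk5OAE9PTwBQUFAAUVFRAFJSUgBTU1MAVFRUAFVVVQBWVlYAV1dXAFhYWABZWVkAWlpaAFtbWwBcXFwAXV1dAF5eXgBfX18AYGBgAGFhYQBiYmIAY2NjAGRkZABlZWUAZmZmAGdnZwBoaGgAaWlpAGpqagBra2sAbGxsAG1tbQBubm4Ab29vAHBwcABxcXEAcnJyAHNzcwB0dHQAdXV1AHZ2dgB3d3cAeHh4AHl5eQB6enoAe3t7AHx8fAB9fX0Afn5+AH9/fwCAgIAAgYGBAIKCggCDg4MAhISEAIWFhQCGhoYAh4eHAIiIiACJiYkAioqKAIuLiwCMjIwAjY2NAI6OjgCPj48AkJCQAJGRkQCSkpIAk5OTAJSUlACVlZUAlpaWAJeXlwCYmJgAmZmZAJqamgCbm5sAnJycAJ2dnQCenp4An5+fAKCgoAChoaEAoqKiAKOjowCkpKQApaWlAKampgCnp6cAqKioAKmpqQCqqqoAq6urAKysrACtra0Arq6uAK+vrwCwsLAAsbGxALKysgCzs7MAtLS0ALW1tQC2trYAt7e3ALi4uAC5ubkAurq6ALu7uwC8vLwAvb29AL6+vgC/v78AwMDAAMHBwQDCwsIAw8PDAMTExADFxcUAxsbGAMfHxwDIyMgAycnJAMrKygDLy8sAzMzMAM3NzQDOzs4Az8/PANDQ0ADR0dEA0tLSANPT0wDU1NQA1dXVANbW1gDX19cA2NjYANnZ2QDa2toA29vbANzc3ADd3d0A3t7eAN/f3wDg4OAA4eHhAOLi4gDj4+MA5OTkAOXl5QDm5uYA5+fnAOjo6ADp6ekA6urqAOvr6wDs7OwA7e3tAO7u7gDv7+8A8PDwAPHx8QDy8vIA8/PzAPT09AD19fUA9vb2APf39wD4+PgA+fn5APr6+gD7+/sA/Pz8AP39/QD+/v4A////AMzIwLisoJSIfGxgUEA0JBjUzMS8sKicjIBwZFREOCgc2NDIwLisoJCEdGhYSDwwINzUzMS8sKSUiHhsXFBANCjg2NDIvLCkmIyAcGRUSDww4NzUyMC0qJyQhHhoXFBEPOTc1MzAuKyglIh8cGRYUEjk3NTMxLispJiMgHhsZFxU5NzUzMS4sKiclIiAdGxkYOTc1MzEvLSooJiQiIB4cGzg3NTMxLy0rKSclJCIhIB84NzUzMS8uLCopJyYlJCMiODY1MzEwLi0rKikoJyYmJjg2NTMyMC8uLCsrKikpKSo4NzUzMjEwLy4tLCwsLCwtODc1NDIxMC8vLi4uLi4vMA="/>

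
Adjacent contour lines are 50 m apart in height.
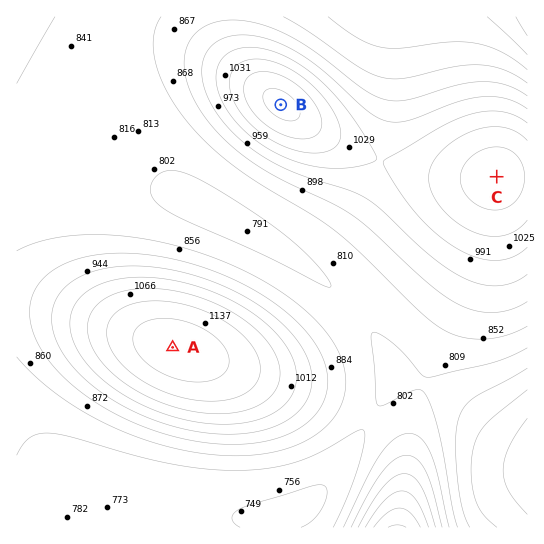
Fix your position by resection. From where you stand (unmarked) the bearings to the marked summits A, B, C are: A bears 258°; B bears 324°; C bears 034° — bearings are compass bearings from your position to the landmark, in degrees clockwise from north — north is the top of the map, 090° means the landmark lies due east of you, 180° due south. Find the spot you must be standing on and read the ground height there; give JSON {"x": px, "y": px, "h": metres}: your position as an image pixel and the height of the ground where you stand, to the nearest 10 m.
{"x": 418, "y": 295, "h": 870}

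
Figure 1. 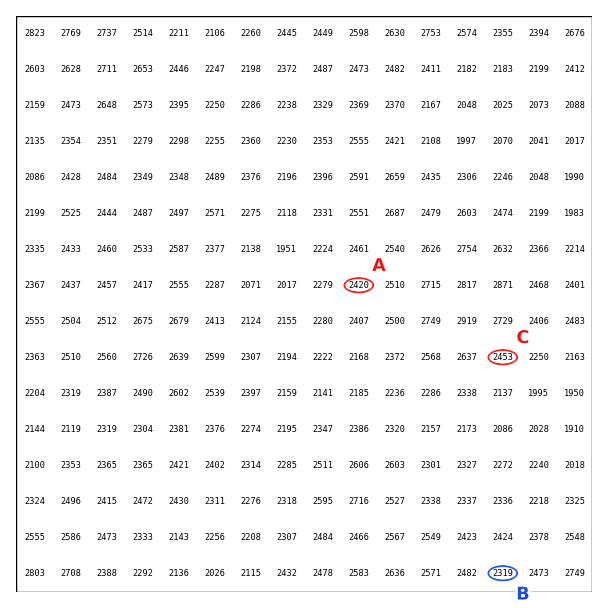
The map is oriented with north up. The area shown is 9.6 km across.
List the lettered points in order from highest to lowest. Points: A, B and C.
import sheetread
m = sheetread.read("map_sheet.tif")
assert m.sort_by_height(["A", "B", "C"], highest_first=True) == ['C', 'A', 'B']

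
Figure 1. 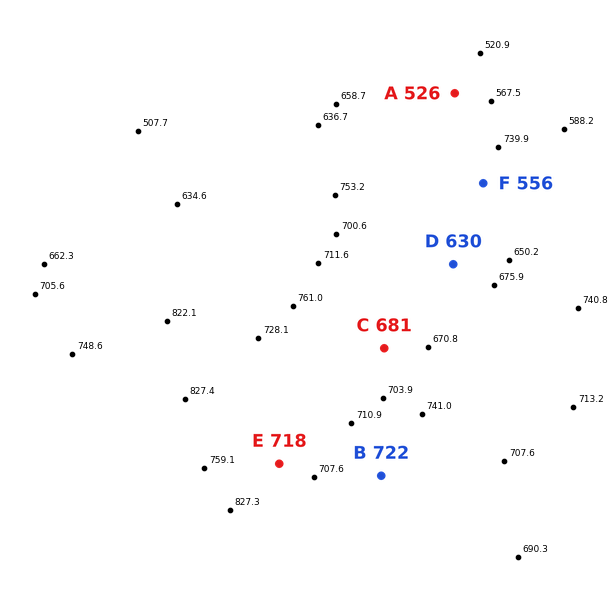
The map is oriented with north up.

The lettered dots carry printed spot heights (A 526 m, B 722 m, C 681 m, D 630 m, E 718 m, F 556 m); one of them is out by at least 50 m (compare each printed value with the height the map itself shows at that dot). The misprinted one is F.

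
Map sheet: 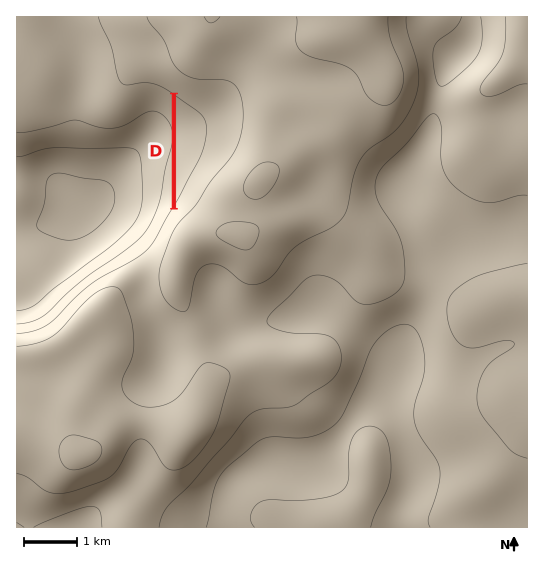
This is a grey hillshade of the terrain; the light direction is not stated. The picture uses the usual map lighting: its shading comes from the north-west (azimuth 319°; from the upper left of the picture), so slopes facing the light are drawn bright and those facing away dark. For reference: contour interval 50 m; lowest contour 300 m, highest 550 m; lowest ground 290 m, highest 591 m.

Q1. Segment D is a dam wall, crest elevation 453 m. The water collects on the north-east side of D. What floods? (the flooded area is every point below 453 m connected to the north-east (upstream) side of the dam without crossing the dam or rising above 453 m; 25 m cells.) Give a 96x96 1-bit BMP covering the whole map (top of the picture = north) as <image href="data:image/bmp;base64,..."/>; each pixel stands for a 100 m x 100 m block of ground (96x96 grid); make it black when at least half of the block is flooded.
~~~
<image width="96" height="96" href="data:image/bmp;base64,Qk2+BAAAAAAAAD4AAAAoAAAAYAAAAGAAAAABAAEAAAAAAIAEAAATCwAAEwsAAAIAAAAAAAAA////AAAAAAAAAAAAAAAAAAAAAAAAAAAAAAAAAAAAAAAAAAAAAAAAAAAAAAAAAAAAAAAAAAAAAAAAAAAAAAAAAAAAAAAAAAAAAAAAAAAAAAAAAAAAAAAAAAAAAAAAAAAAAAAAAAAAAAAAAAAAAAAAAAAAAAAAAAAAAAAAAAAAAAAAAAAAAAAAAAAAAAAAAAAAAAAAAAAAAAAAAAAAAAAAAAAAAAAAAAAAAAAAAAAAAAAAAAAAAAAAAAAAAAAAAAAAAAAAAAAAAAAAAAAAAAAAAAAAAAAAAAAAAAAAAAAAAAAAAAAAAAAAAAAAAAAAAAAAAAAAAAAAAAAAAAAAAAAAAAAAAAAAAAAAAAAAAAAAAAAAAAAAAAAAAAAAAAAAAAAAAAAAAAAAAAAAAAAAAAAAAAAAAAAAAAAAAAAAAAAAAAAAAAAAAAAAAAAAAAAAAAAAAAAAAAAAAAAAAAAAAAAAAAAAAAAAAAAAAAAAAAAAAAAAAAAAAAAAAAAAAAAAAAAAAAAAAAAAAAAAAAAAAAAAAAAAAAAAAAAAAAAAAAAAAAAAAAAAAAAAAAAAAAAAAAAAAAAAAAAAAAAAAAAAAAAAAAAAAAAAAAAAAAAAAAAAAAAAAAAAAAAAAAAAAAAAAAAAAAAAAAAAAAAAAAAAAAAAAAAAAAAAAAAAAAAAAAAAAAAAAAAAAAAAAAAAAAAAAAAAAAAAAAAAAAAAAAAAAAAAAAAAAAAAAAAAAAAAAAAAAAAAAAAAAAAAAAAAAAAAAAAAAAAAAAAAAAAAAAAAAAAAAAAAAAAAAAAAAAAAAAAAAAAAAAAAAAAAAAAAAAAAAAAAAAAAAAAAAAAAAAAAAAAAAAAAAAAAAAAAAAAAAAAAAAAAAAAAAAAAAAAAAAAAAAAAAAAAAAAAAAAAAAAAAAAAAAAAAAAAAAAAAAAAAAAAAAAAAAAAAAAAAAAAAAAAAAAAAAAAAAAAAAAAAAAAAAAAAAAAAAAAAAACAAAAAAAAAAAAAAACAAAAAAAAAAAAAAADAAAAAAAAAAAAAAADAAAAAAAAAAAAAAADgAAAAAAAAAAAAAADgAAAAAAAAAAAAAADwAAAAAAAAAAAAAADwAAAAAAAAAAAAAAD4AAAAAAAAAAAAAAD4AAAAAAAAAAAAAAD8AAAAAAAAAAAAAAD8AAAAAAAAAAAAAAD8AAAAAAAAAAAAAAD8AAAAAAAAAAAAAAD8AAAAAAAAAAAAAAD8AAAAAAAAAAAAAAD4AAAAAAAAAAAAAADwAAAAAAAAAAAAAADgAAAAAAAAAAAAAACAAAAAAAAAAAAAAAAAAAAAAAAAAAAAAAAAAAAAAAAAAAAAAAAAAAAAAAAAAAAAAAAAAAAAAAAAAAAAAAAAAAAAAAAAAAAAAAAAAAAAAAAAAAAAAAAAAAAAAAAAAAAAAAAAAAAAAAAAAAAAAAAAAAAAAAAAAAAAAAAAAAAAAAAAAAAAAAAAAAAAAAAAAAAAAAAAAAAAAAAAAAAAAAAAAAAAAAAAAAAAAAAAAAAAAAAAAAAAAAAAAAAAAAAAAA="/>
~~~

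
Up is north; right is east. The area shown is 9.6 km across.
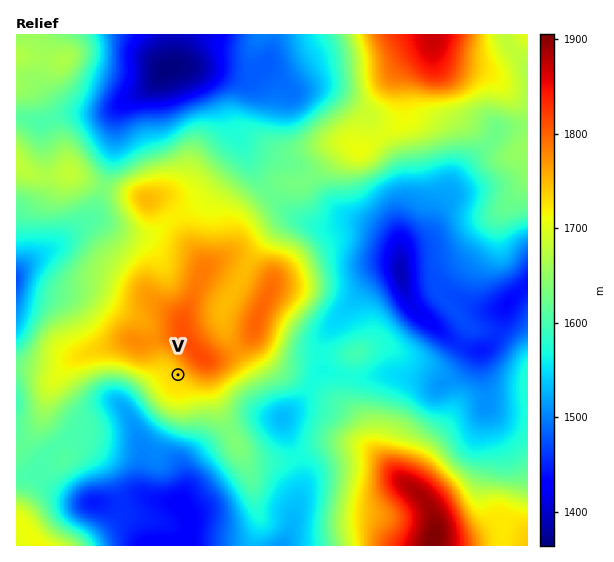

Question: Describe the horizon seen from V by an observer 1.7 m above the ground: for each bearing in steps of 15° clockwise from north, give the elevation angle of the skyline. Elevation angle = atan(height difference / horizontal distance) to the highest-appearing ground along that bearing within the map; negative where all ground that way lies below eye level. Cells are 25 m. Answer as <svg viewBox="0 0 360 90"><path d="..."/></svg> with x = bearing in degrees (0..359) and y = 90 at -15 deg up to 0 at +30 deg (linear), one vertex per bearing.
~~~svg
<svg viewBox="0 0 360 90"><path d="M0 47l15-3 15-2 15-1 15 1 15 2 15 5 15 5 15 3 15 4 15 3 15 1 15 1 15 0 15-3 15-2 15 3 15 0 15-2 15-2 15-4 15-1 15-1 15-3"/></svg>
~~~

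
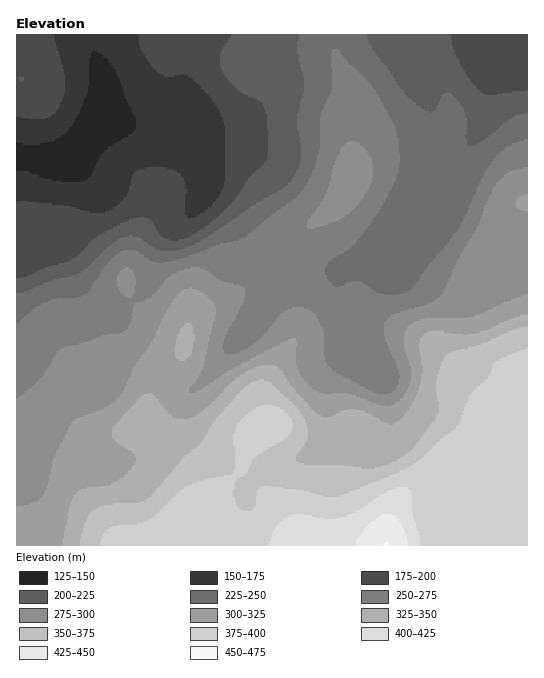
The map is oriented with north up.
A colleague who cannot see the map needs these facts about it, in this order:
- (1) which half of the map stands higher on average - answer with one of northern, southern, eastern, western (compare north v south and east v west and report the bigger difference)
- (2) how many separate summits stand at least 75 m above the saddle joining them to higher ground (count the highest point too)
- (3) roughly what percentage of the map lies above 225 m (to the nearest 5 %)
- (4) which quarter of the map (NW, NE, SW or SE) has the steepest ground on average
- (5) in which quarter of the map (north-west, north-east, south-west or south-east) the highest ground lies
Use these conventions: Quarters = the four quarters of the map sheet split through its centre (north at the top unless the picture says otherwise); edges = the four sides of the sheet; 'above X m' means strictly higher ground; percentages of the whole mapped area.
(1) Taken as a whole, the southern half is higher than the northern.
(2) Counting only tops that stand 75 m proud, the map has 1 summit.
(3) About 75 % of the map lies above 225 m.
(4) The south-east quarter is the steepest part of the map.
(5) The highest ground is in the south-east quarter.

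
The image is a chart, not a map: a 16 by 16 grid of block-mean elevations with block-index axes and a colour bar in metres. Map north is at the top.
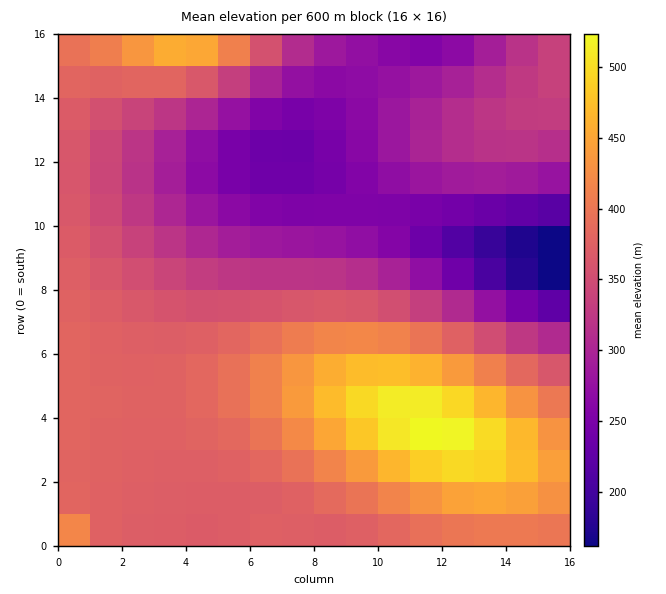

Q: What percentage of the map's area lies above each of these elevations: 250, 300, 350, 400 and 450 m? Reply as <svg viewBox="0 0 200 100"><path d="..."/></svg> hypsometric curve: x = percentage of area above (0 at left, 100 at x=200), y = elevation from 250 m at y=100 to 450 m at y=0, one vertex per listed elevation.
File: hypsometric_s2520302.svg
<svg viewBox="0 0 200 100"><path d="M181 100l-38-25-34-25-67-25-23-25"/></svg>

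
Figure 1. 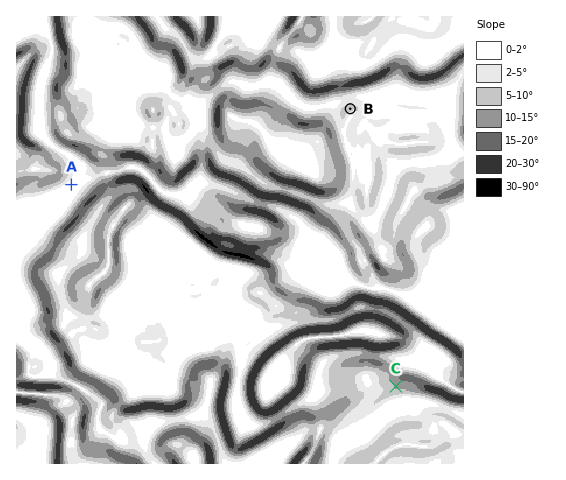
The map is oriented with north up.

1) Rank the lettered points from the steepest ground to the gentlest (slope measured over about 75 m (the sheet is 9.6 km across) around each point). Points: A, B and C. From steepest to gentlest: C B A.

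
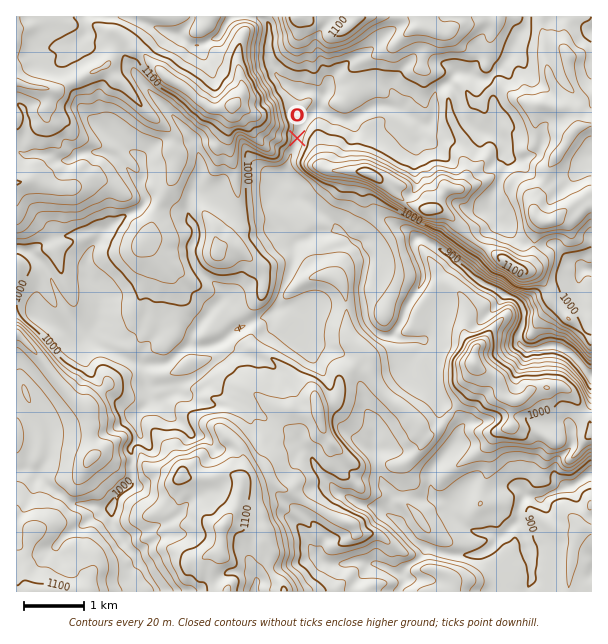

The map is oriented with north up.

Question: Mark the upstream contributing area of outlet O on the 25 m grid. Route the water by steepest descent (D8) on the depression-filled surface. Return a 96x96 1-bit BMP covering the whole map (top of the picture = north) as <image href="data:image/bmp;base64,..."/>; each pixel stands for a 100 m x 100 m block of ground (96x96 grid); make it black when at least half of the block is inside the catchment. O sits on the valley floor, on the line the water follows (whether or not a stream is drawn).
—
<image width="96" height="96" href="data:image/bmp;base64,Qk2+BAAAAAAAAD4AAAAoAAAAYAAAAGAAAAABAAEAAAAAAIAEAAATCwAAEwsAAAIAAAAAAAAA////AAAAAAAAAAAAAAAAAAAAAAAAAAAAAAAAAAAAAAAAAAAAAAAAAAAAAAAAAAAAAAAAAAAAAAAAAAAAAAAAAAAAAAAAAAAAAAAAAAAAAAAAAAAAAAAAAAAAAAAAAAAAAAAAAAAAAAAAAAAAAAAAAAAAAAAAAAAAAAAAAAAAAAAAAAAAAAAAAAAAAAAAAAAAAAAAAAAAAAAAAAAAAAAAAAAAAAAAAAAAAAAAAAAAAAAAAAAAAAAAAAAAAAAAAAAAAAAAAAAAAAAAAAAAAAAAAAAAAAAAAAAAAAAAAAAAAAAAAAAAAAAAAAAAAAAAAAAAAAAAAAAAAAAAAAAAAAAAAAAAAAAAAAAAAAAAAAAAAAAAAAAAAAAAAAAAAAAAAAAAAAAAAAAAAAAAAAAAAAAAAAAAAAAAAAAAAAAAAAAAAAAAAAAAAAAAAAAAAAAAAAAAAAAAAAAAAAAAAAAAAAAAAAAAAAAAAAAAAAAAAAAAAAAAAAAAAAAAAAAAAAAAAAAAAAAAAAAAAAAAAAAAAAAAAAAAAAAAAAAAAAAAAAAAAAAAAAAAAAAAAAAAAAAAAAAAAAAAAAAAAAAAAAAAAAAAAAAAAAAAAAAAAAAAAAAAAAAAAAAAAAAAAAAAAAAAAAAAAAAAAAAAAAAAAAAAAAAAAAAAAAAAAAAAAAAAAAAAAAAAAAAAAAAAAAAAAAAAAAAAAAAAAAAAAAAAAAAAAAAAAAAAAAAAAAAAAAAAAAAAAAAAAAAAAAAAAAAAAAAAAAAAAAAAAAAAAAAAAAAAAAAAAAAAAAAAAAAAAAAAAAAAAAAAAAAAAAAAAAAAAAAAAAAAAAAAAAAAAAAAAAAAAAAAAAAAAAAAAAAAAAAAAAAAAAAAAAAAAAAAAAAAGAAAAAAAAAAAAAAAfAAAAAAAAAAAAAAB/AAAAAAAAAAAAAAD/AAAAAAAAAAAAAAP/AAAAAAAAAAAAAAf/gAAAAAAAAAAAAA//gAAAAAAAAAAAAB//wAAAAAAAAAAAAD//gAAAAAAAAAAAAH//AAAAAAAAAAAAD///gAAAAAAAAAAAP///gAAAAAAAAAAAf///gAAAAAAAAAAA////gAAAAAAAAAAB////wAAAAAAAAAAH////wAAAAAAAAAP/////4AAAAAAAAAf/////4AAAAAAAAA//////8AAAAAAAAA//////+AAAAAAAAA///////AAAAAAAA////////AAAAAAAD////////gAAAAAAH////////gAAAAAAP////////gAAAAAAf////////gAAAAAA/////////AAAAAAB///////+AAAAAAAB///////4AAAAAAAA///////wAAAAAAAA///////gAAAAAAAB///////AAAAAAAAB//////+AAAAAAAAB//////8AAAAAAAAB//////+AAAAAAAAB//////+AAAAAAAAB//////+AAAAAAAAB//////+AAAAAAAAA//////+AAAAAAAAA/////z/AAAAAAAAA////+A/AAAAAAAAA/////ADAAA="/>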